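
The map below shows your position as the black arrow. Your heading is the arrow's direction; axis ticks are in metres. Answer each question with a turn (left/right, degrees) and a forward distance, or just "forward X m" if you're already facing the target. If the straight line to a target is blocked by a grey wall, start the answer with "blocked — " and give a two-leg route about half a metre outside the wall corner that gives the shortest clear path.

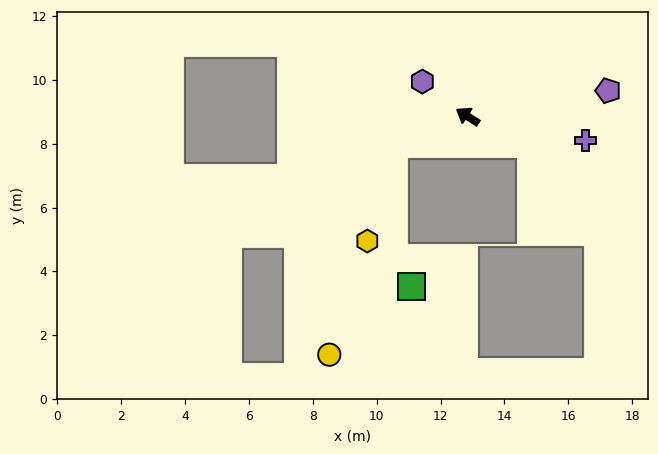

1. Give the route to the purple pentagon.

turn right 137°, forward 4.5 m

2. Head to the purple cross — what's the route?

turn right 159°, forward 3.8 m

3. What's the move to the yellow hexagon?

blocked — turn left 53°, forward 2.5 m, then turn left 54°, forward 3.1 m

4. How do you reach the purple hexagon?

turn right 5°, forward 1.8 m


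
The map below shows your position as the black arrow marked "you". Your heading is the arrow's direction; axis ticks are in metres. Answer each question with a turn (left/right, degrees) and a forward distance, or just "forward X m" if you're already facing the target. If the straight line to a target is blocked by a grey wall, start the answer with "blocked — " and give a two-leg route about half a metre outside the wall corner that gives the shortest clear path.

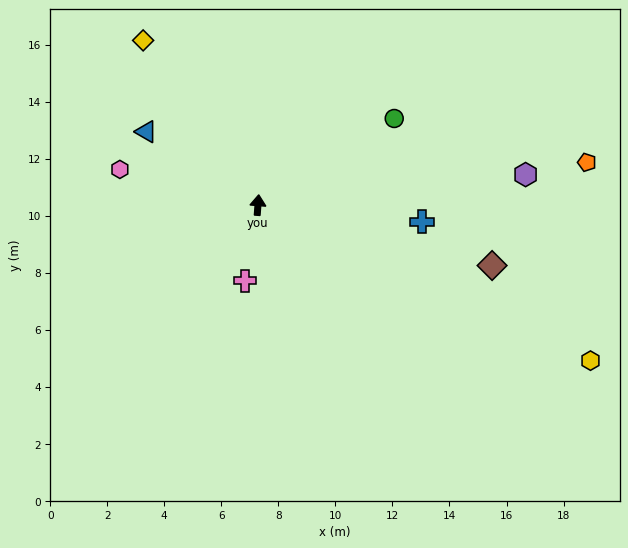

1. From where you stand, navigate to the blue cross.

turn right 91°, forward 5.8 m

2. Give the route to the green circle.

turn right 53°, forward 5.7 m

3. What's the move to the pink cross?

turn left 175°, forward 2.7 m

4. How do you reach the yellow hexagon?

turn right 111°, forward 12.9 m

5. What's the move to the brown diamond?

turn right 100°, forward 8.5 m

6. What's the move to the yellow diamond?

turn left 39°, forward 7.0 m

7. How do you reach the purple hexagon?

turn right 79°, forward 9.4 m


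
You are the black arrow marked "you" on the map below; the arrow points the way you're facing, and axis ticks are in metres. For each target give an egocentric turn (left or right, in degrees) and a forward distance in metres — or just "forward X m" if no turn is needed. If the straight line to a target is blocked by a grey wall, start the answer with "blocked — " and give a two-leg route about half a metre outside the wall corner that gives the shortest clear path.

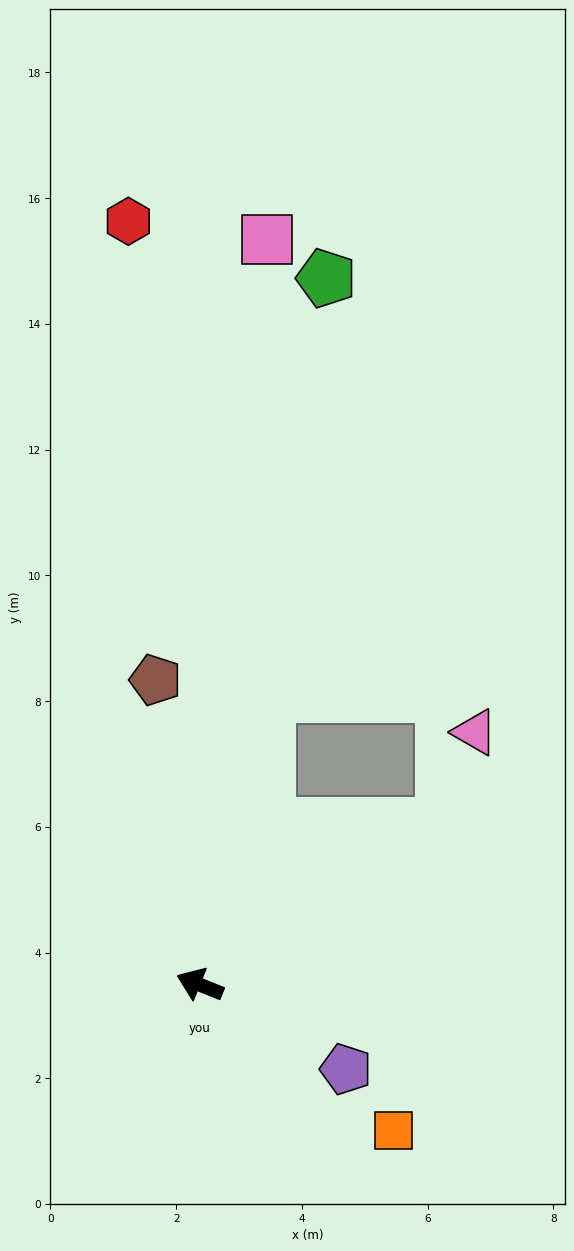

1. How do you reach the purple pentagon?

turn left 172°, forward 2.7 m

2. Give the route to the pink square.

turn right 73°, forward 11.9 m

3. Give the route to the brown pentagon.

turn right 60°, forward 4.9 m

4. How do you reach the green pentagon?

turn right 78°, forward 11.4 m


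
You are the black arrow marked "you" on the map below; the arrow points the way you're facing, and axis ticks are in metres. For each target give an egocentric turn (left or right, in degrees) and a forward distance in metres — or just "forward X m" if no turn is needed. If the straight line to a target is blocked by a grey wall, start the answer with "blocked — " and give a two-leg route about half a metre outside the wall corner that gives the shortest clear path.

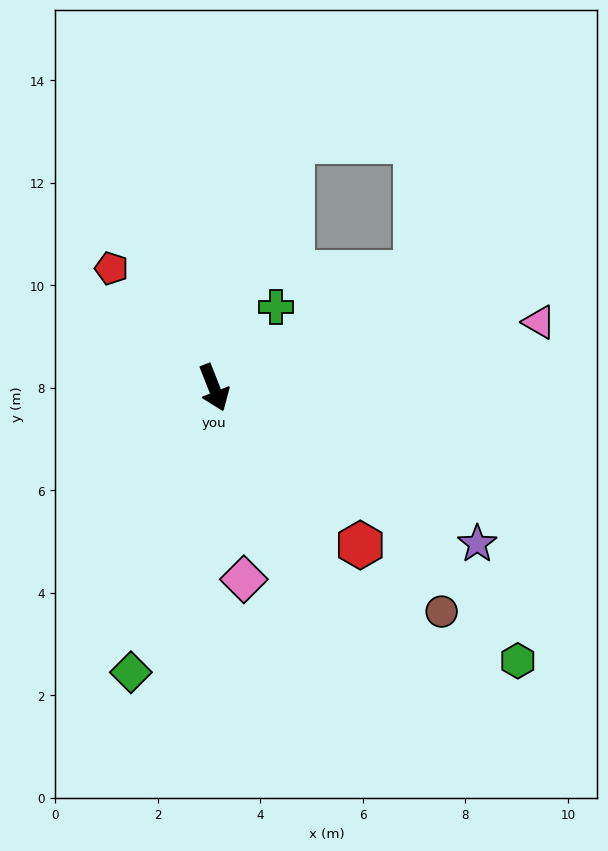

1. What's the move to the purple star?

turn left 38°, forward 6.0 m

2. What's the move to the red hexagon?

turn left 21°, forward 4.2 m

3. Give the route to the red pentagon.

turn right 161°, forward 3.1 m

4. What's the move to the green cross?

turn left 121°, forward 2.0 m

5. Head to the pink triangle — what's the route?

turn left 80°, forward 6.5 m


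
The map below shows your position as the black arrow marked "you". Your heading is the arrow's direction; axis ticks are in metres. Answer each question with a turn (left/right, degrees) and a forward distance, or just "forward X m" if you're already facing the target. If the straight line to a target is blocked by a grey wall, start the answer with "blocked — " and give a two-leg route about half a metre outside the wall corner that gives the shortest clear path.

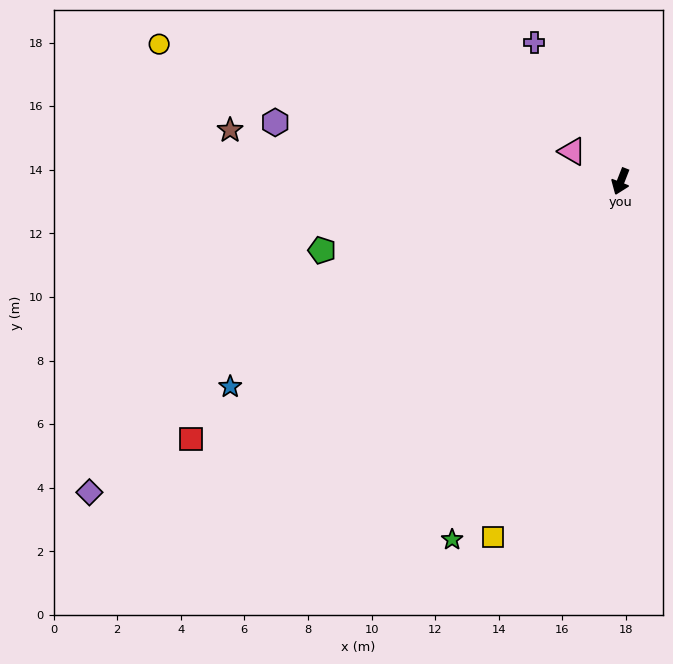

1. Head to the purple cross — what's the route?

turn right 127°, forward 5.2 m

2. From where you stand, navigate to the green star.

turn right 4°, forward 12.4 m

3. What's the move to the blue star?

turn right 41°, forward 13.9 m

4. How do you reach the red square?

turn right 38°, forward 15.8 m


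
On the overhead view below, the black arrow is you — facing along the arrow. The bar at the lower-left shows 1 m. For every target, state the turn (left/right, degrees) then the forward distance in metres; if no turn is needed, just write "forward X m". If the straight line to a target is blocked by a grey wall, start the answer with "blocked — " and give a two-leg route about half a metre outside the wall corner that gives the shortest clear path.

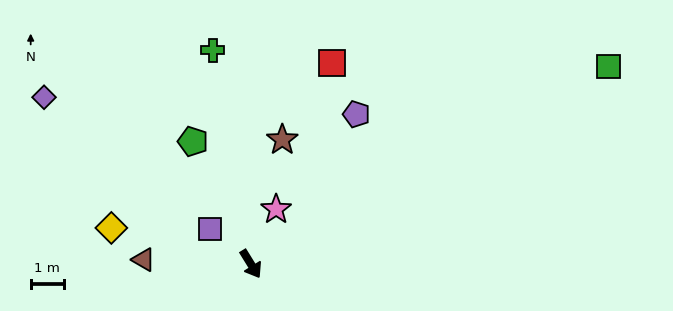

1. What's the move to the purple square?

turn right 162°, forward 1.6 m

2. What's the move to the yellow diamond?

turn right 136°, forward 4.3 m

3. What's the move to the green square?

turn left 87°, forward 12.3 m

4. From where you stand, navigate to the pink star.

turn left 124°, forward 1.8 m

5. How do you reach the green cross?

turn left 158°, forward 6.5 m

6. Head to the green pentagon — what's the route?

turn left 174°, forward 4.1 m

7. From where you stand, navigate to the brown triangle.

turn right 124°, forward 3.2 m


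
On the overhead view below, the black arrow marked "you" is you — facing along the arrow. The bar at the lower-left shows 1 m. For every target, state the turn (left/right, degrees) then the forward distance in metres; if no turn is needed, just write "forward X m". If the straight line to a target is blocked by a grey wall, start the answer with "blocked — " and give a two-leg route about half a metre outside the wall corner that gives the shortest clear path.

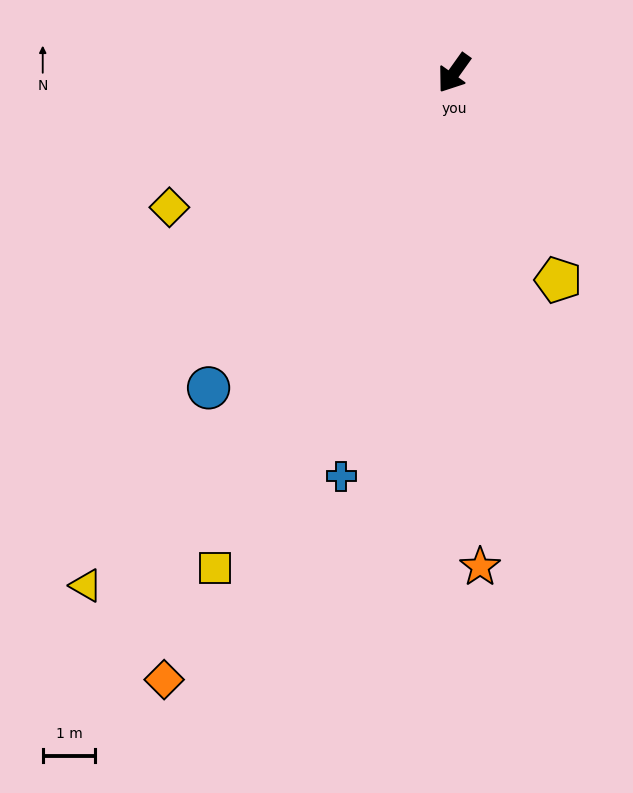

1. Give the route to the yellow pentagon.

turn left 62°, forward 4.4 m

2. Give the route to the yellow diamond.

turn right 29°, forward 6.0 m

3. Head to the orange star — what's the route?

turn left 39°, forward 9.4 m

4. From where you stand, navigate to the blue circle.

turn right 2°, forward 7.6 m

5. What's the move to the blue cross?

turn left 20°, forward 7.9 m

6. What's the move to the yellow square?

turn left 10°, forward 10.4 m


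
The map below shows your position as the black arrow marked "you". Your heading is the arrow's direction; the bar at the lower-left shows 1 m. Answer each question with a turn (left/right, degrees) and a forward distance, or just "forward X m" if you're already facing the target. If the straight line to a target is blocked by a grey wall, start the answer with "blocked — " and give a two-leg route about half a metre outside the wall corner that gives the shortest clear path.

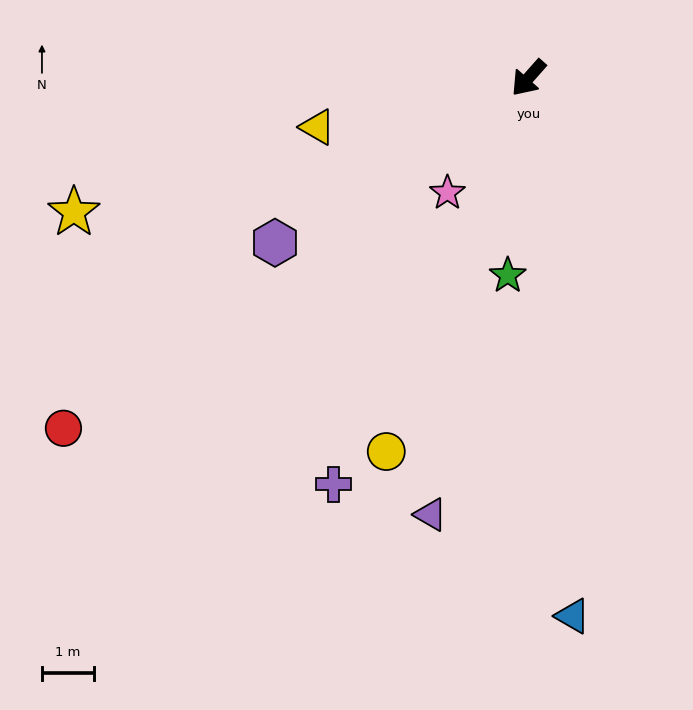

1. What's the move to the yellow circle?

turn left 21°, forward 7.6 m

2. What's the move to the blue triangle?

turn left 46°, forward 10.3 m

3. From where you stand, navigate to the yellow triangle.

turn right 35°, forward 4.1 m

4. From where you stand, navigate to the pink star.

turn left 6°, forward 2.7 m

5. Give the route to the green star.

turn left 35°, forward 3.8 m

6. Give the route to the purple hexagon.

turn right 16°, forward 5.8 m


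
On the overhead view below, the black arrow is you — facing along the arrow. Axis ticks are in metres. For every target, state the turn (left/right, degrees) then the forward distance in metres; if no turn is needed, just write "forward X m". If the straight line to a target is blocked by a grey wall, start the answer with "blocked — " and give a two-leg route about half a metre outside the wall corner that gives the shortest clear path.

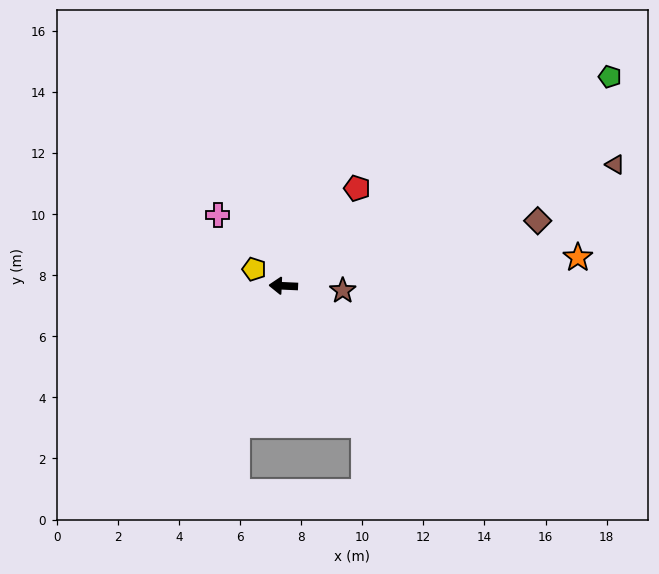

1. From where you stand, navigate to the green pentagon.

turn right 145°, forward 12.7 m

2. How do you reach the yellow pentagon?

turn right 27°, forward 1.1 m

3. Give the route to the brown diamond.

turn right 163°, forward 8.6 m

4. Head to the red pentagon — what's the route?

turn right 125°, forward 4.0 m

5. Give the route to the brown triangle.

turn right 157°, forward 11.6 m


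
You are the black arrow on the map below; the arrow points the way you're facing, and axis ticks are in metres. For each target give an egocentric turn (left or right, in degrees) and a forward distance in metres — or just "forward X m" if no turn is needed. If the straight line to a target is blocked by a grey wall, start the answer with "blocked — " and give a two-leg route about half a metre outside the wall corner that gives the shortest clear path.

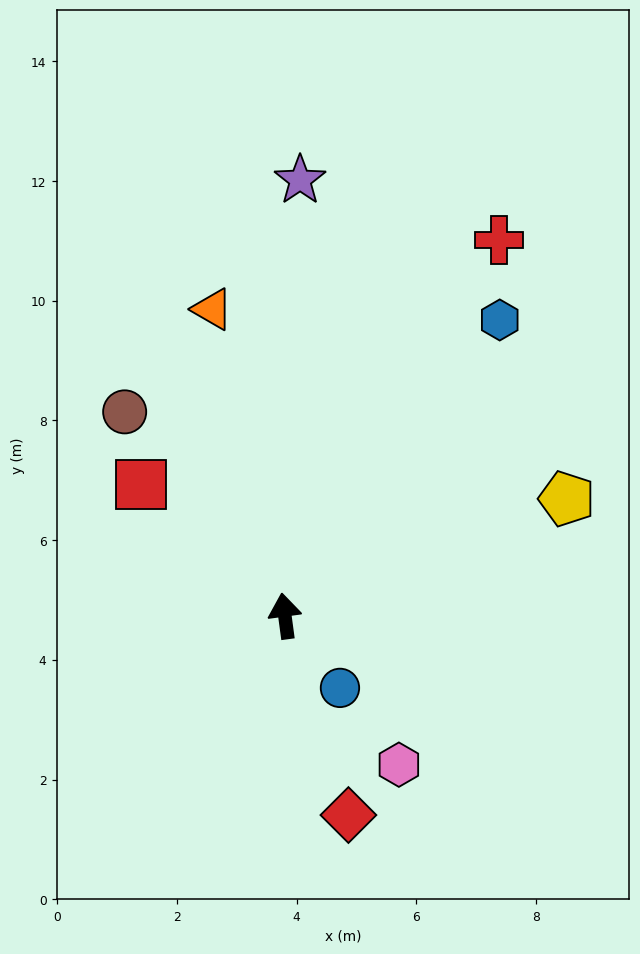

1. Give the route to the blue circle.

turn right 150°, forward 1.5 m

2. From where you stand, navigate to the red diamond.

turn right 170°, forward 3.5 m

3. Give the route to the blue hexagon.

turn right 44°, forward 6.1 m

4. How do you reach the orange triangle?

turn left 6°, forward 5.3 m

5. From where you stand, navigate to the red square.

turn left 40°, forward 3.3 m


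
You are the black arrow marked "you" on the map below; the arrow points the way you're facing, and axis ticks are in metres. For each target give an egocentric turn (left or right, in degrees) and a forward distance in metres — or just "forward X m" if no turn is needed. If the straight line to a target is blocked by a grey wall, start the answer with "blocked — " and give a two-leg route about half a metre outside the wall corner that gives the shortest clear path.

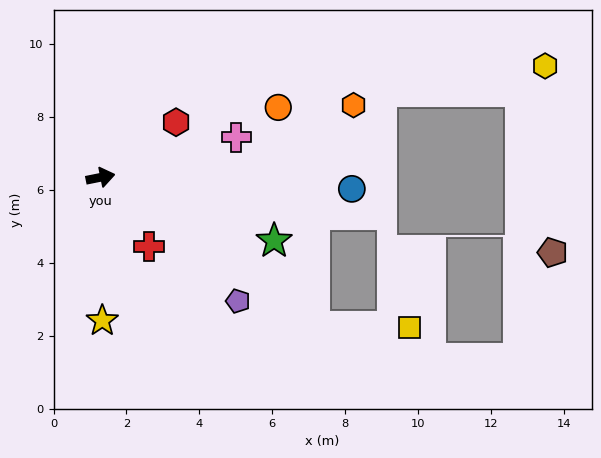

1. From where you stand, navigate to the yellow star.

turn right 101°, forward 3.9 m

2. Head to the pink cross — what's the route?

turn left 5°, forward 3.9 m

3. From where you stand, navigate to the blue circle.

turn right 14°, forward 6.9 m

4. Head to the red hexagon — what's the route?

turn left 25°, forward 2.6 m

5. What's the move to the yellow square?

blocked — turn right 46°, forward 7.2 m, then turn left 34°, forward 2.6 m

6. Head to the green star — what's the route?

turn right 31°, forward 5.1 m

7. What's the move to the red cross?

turn right 66°, forward 2.3 m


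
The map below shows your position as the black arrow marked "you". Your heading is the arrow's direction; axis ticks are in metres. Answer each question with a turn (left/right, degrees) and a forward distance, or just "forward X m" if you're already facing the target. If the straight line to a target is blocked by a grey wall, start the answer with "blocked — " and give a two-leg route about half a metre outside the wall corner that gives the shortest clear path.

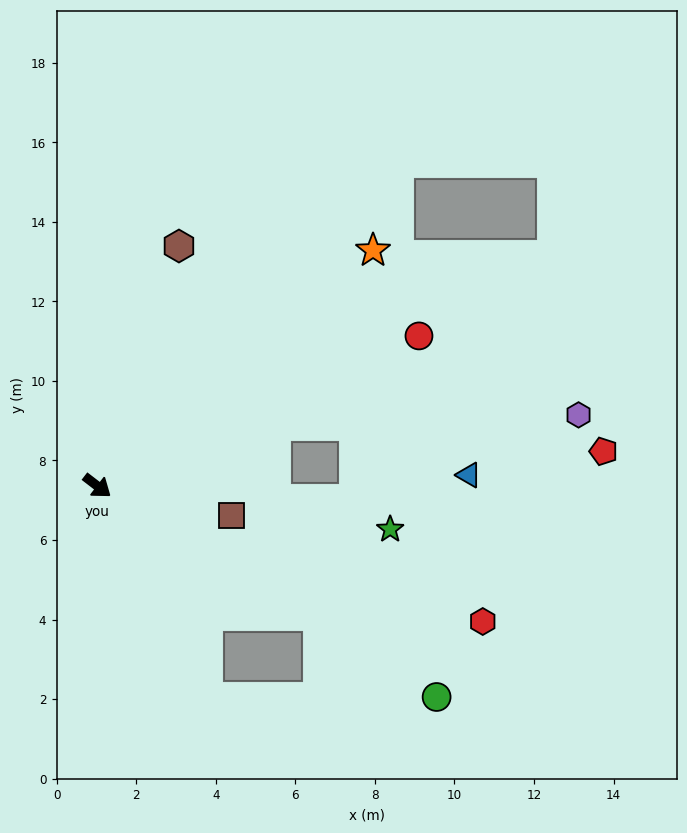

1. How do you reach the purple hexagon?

blocked — turn left 57°, forward 4.7 m, then turn right 18°, forward 7.7 m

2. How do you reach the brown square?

turn left 25°, forward 3.5 m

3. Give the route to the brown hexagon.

turn left 109°, forward 6.4 m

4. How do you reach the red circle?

turn left 63°, forward 8.9 m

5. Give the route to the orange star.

turn left 78°, forward 9.1 m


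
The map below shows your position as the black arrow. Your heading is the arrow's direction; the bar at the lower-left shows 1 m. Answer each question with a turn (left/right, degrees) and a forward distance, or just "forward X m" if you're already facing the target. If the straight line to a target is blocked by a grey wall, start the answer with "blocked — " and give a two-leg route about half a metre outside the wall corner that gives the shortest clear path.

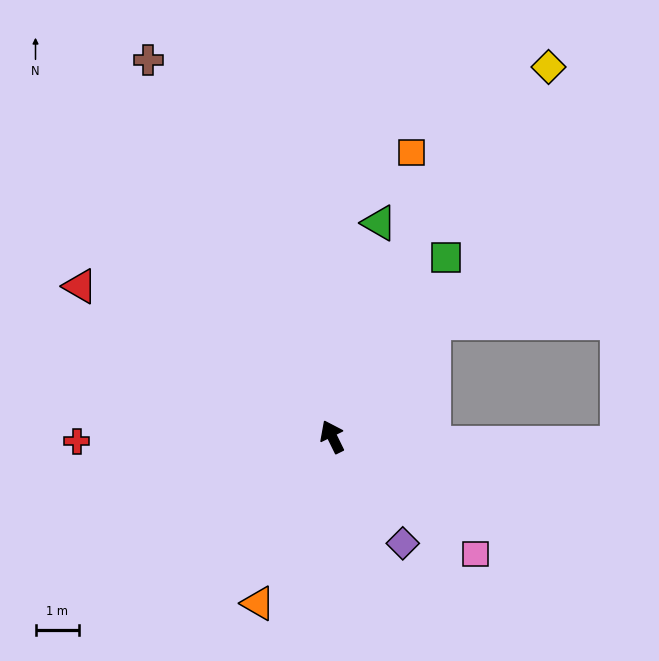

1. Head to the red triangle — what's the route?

turn left 33°, forward 6.7 m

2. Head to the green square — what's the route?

turn right 59°, forward 4.8 m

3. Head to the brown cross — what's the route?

forward 9.6 m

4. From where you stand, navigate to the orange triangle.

turn left 130°, forward 4.2 m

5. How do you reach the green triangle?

turn right 39°, forward 5.0 m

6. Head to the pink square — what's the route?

turn right 155°, forward 4.2 m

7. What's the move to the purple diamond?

turn right 173°, forward 2.9 m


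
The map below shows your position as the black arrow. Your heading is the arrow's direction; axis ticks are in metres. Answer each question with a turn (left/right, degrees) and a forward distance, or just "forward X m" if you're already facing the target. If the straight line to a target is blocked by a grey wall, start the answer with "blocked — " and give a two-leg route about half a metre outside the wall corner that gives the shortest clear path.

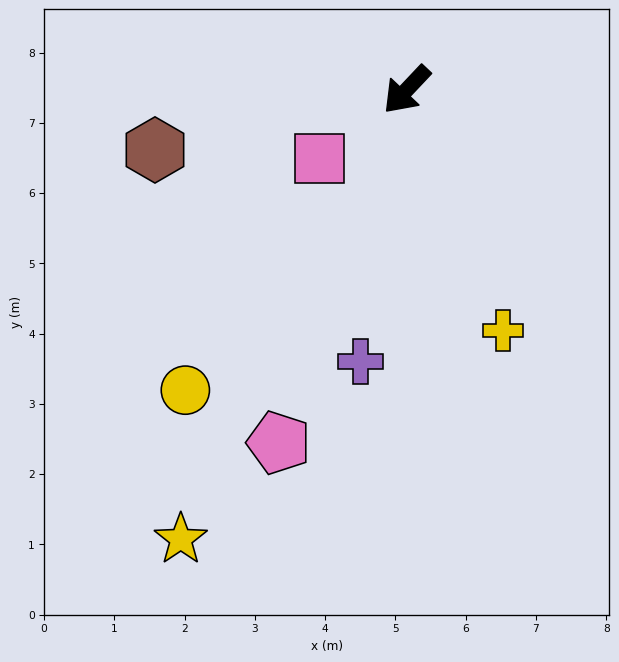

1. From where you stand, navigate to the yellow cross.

turn left 65°, forward 3.7 m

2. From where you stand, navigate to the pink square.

turn right 8°, forward 1.6 m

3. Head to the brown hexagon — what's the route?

turn right 33°, forward 3.7 m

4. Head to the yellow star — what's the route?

turn left 17°, forward 7.2 m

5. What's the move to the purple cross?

turn left 34°, forward 3.9 m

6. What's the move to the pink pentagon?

turn left 23°, forward 5.3 m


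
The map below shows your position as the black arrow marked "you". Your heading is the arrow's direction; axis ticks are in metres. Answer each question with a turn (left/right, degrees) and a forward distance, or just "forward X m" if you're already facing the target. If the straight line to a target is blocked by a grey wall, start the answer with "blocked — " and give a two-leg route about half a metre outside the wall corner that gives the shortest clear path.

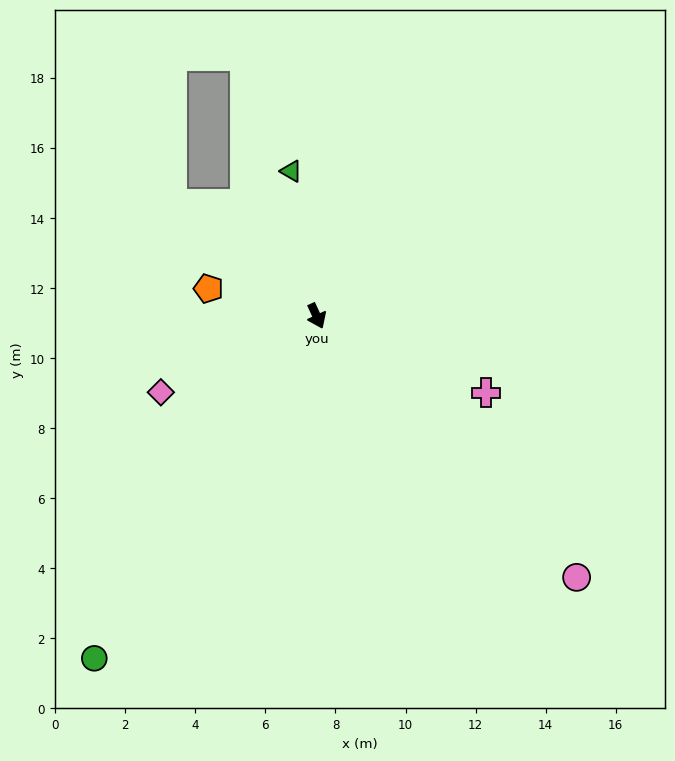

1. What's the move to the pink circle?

turn left 20°, forward 10.5 m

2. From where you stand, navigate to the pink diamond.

turn right 89°, forward 5.0 m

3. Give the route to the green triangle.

turn left 165°, forward 4.2 m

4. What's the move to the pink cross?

turn left 41°, forward 5.3 m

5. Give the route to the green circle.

turn right 58°, forward 11.7 m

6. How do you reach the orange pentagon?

turn right 129°, forward 3.2 m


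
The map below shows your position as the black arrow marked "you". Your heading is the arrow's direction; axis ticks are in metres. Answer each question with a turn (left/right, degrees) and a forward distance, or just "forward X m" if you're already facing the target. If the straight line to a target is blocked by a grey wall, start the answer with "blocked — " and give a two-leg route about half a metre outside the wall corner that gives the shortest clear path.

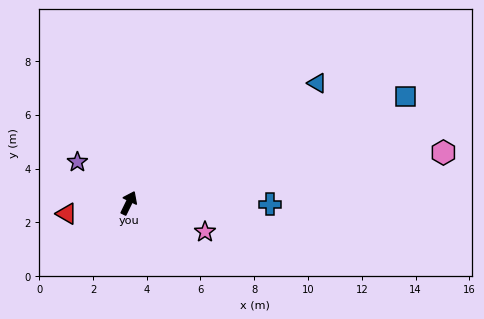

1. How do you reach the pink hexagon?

turn right 55°, forward 11.9 m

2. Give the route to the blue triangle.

turn right 32°, forward 8.3 m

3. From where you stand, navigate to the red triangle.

turn left 126°, forward 2.3 m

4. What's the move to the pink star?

turn right 85°, forward 3.0 m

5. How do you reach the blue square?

turn right 43°, forward 11.0 m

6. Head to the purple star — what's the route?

turn left 77°, forward 2.4 m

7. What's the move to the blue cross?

turn right 65°, forward 5.3 m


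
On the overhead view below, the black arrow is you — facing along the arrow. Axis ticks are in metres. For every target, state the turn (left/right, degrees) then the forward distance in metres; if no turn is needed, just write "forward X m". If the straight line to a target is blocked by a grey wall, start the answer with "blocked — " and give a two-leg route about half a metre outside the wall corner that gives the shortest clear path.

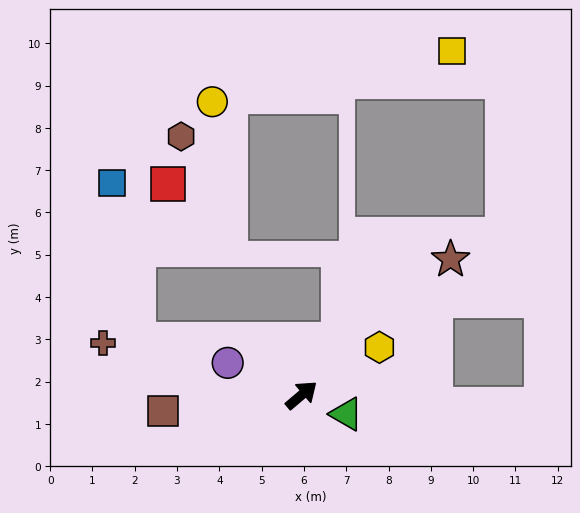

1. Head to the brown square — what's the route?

turn left 146°, forward 3.3 m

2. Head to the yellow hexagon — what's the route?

turn right 9°, forward 2.2 m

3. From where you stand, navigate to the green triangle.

turn right 63°, forward 1.2 m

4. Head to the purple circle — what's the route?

turn left 116°, forward 1.9 m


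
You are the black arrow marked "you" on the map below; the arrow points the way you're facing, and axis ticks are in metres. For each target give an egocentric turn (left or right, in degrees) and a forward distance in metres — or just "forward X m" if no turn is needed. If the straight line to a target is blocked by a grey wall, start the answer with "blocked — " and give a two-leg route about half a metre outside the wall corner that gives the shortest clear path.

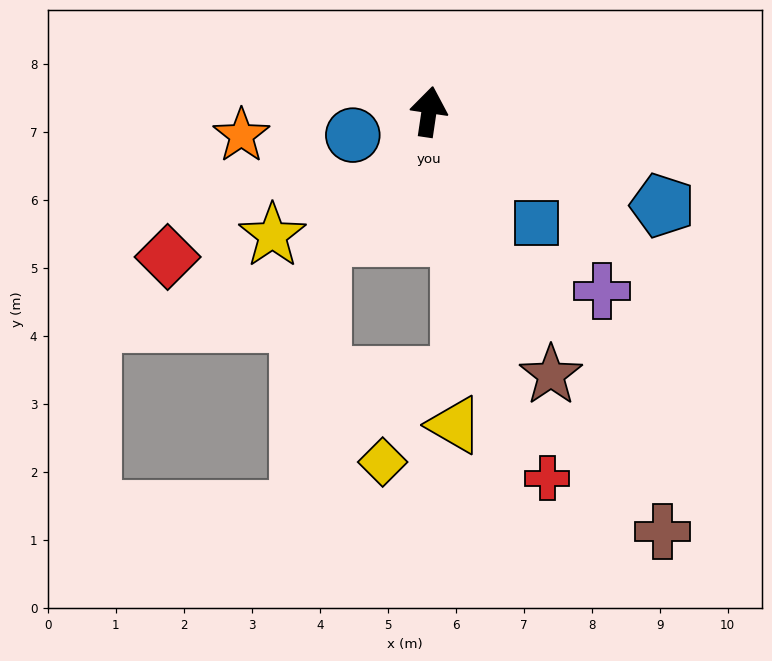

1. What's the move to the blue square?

turn right 128°, forward 2.3 m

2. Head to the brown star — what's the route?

turn right 147°, forward 4.3 m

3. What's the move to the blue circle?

turn left 116°, forward 1.2 m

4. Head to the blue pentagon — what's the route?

turn right 103°, forward 3.7 m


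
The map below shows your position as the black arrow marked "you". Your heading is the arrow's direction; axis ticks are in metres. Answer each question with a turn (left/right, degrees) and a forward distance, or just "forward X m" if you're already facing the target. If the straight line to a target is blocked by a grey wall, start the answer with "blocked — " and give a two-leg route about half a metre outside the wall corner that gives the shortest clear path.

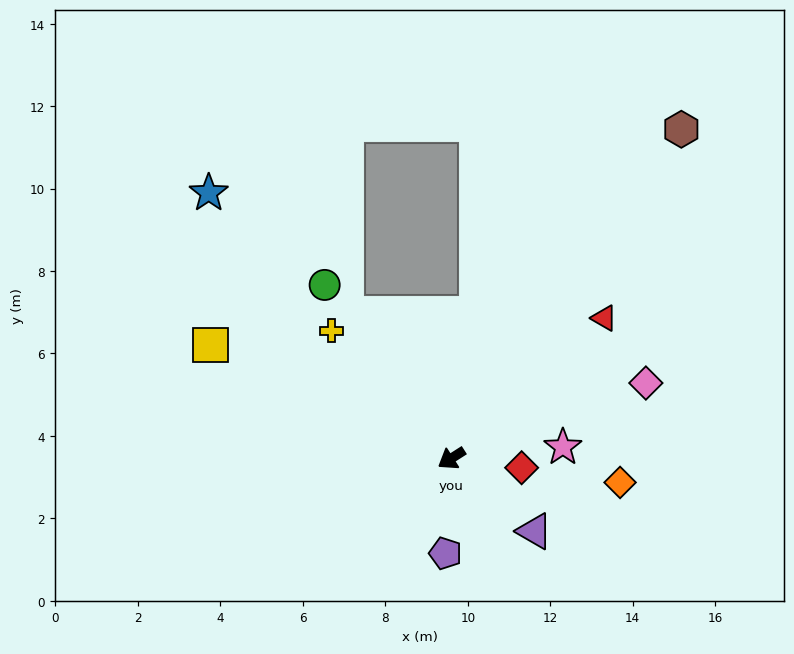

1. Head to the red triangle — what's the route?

turn right 170°, forward 5.0 m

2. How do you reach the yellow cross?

turn right 79°, forward 4.2 m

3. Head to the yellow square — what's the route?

turn right 58°, forward 6.5 m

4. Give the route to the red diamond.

turn left 140°, forward 1.7 m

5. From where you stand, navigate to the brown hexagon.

turn right 158°, forward 9.7 m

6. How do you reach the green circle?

turn right 86°, forward 5.2 m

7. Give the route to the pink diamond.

turn left 169°, forward 5.1 m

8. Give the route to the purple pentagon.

turn left 54°, forward 2.3 m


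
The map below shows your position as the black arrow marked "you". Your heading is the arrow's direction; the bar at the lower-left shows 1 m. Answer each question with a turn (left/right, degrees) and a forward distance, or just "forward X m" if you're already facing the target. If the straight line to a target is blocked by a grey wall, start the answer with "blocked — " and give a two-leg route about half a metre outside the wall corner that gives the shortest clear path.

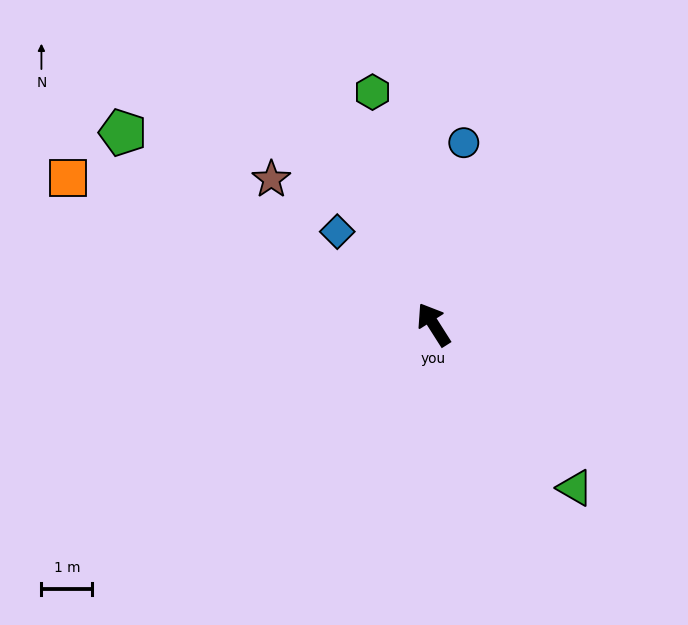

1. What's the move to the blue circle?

turn right 42°, forward 3.6 m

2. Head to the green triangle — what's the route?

turn right 172°, forward 4.3 m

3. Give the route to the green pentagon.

turn left 26°, forward 7.2 m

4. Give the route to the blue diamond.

turn left 14°, forward 2.6 m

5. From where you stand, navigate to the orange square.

turn left 36°, forward 7.8 m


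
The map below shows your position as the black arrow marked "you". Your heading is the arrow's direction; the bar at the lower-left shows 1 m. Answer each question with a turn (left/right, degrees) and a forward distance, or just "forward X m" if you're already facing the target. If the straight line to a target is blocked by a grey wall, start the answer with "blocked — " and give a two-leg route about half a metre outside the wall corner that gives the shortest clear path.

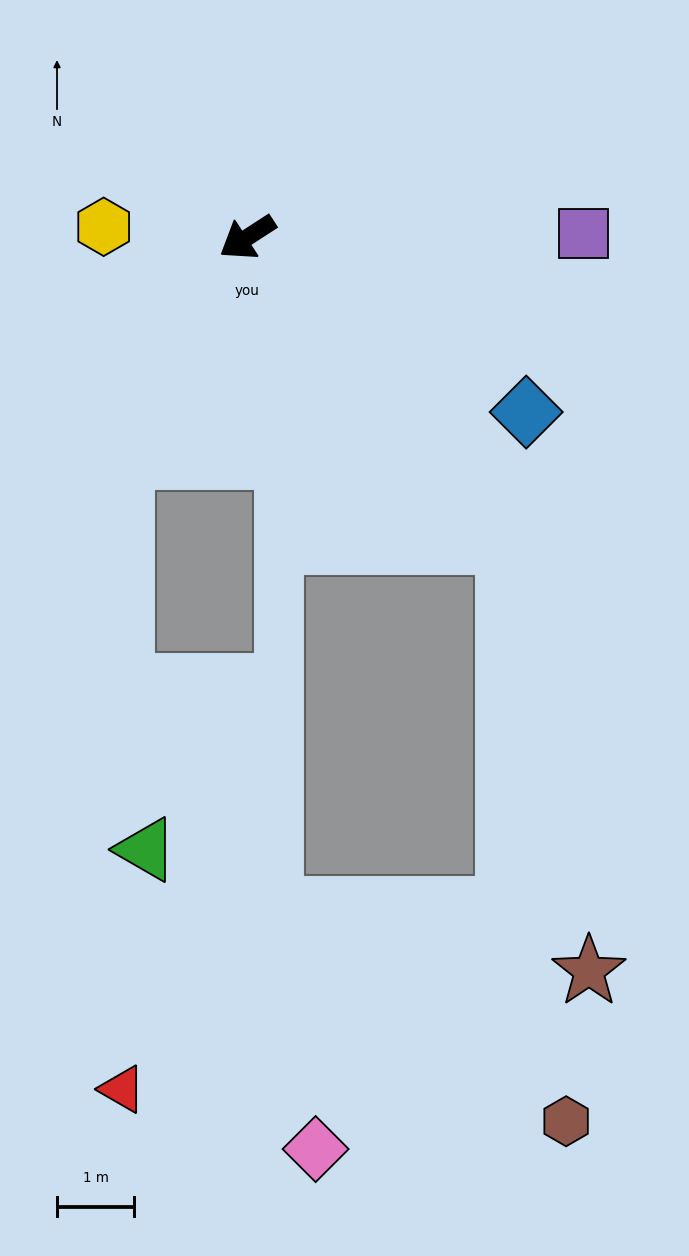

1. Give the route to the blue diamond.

turn left 115°, forward 4.3 m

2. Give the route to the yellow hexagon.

turn right 37°, forward 1.9 m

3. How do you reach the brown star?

blocked — turn left 98°, forward 5.2 m, then turn right 30°, forward 5.7 m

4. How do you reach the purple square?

turn left 148°, forward 4.4 m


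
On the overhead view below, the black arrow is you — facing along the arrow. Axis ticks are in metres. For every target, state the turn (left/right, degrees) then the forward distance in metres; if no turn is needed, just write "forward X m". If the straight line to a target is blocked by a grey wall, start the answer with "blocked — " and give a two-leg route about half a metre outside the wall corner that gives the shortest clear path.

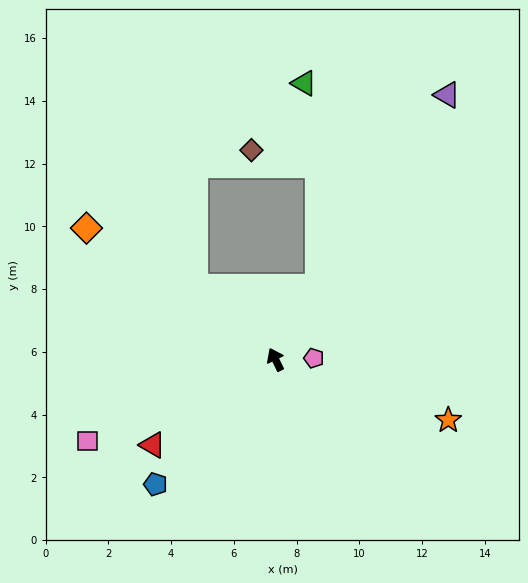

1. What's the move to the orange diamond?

turn left 29°, forward 7.3 m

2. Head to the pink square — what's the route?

turn left 87°, forward 6.5 m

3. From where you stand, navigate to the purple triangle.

turn right 59°, forward 10.1 m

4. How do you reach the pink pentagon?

turn right 114°, forward 1.2 m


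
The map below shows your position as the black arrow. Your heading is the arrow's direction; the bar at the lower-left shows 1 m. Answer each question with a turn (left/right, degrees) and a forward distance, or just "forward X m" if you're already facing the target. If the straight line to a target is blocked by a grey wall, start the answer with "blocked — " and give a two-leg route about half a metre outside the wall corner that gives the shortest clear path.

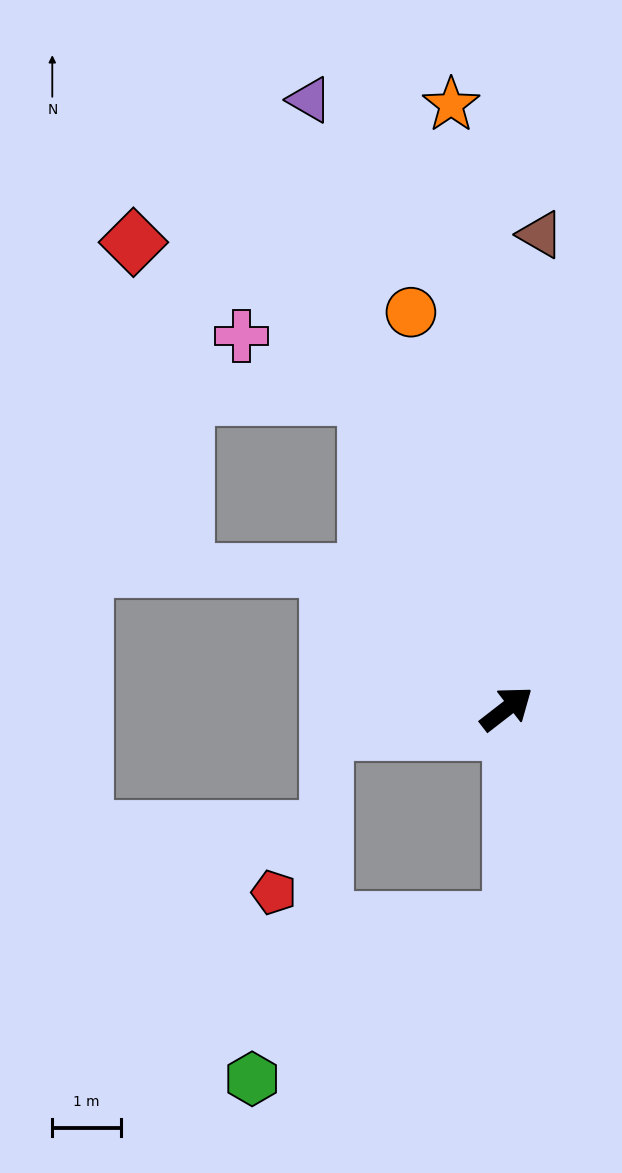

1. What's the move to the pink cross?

blocked — turn left 76°, forward 5.0 m, then turn left 40°, forward 2.0 m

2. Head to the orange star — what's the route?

turn left 57°, forward 8.8 m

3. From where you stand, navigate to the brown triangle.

turn left 48°, forward 6.9 m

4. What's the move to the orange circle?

turn left 66°, forward 5.9 m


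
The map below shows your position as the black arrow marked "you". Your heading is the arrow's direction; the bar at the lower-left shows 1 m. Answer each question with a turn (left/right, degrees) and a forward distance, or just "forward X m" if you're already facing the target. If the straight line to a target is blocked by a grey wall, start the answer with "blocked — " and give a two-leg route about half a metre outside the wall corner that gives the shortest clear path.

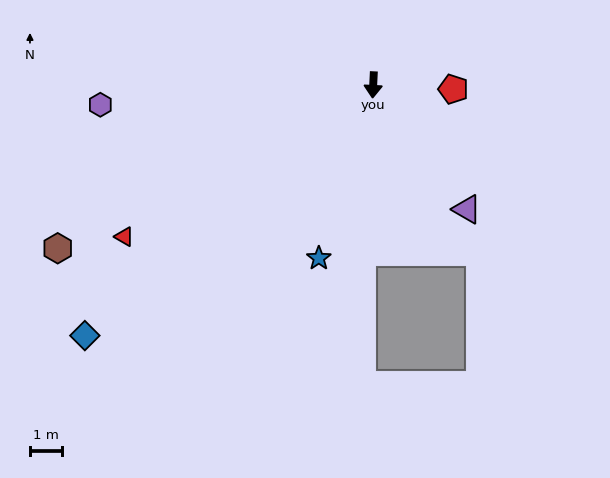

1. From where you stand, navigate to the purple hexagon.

turn right 83°, forward 8.5 m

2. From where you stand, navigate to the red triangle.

turn right 56°, forward 9.1 m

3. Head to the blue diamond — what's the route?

turn right 46°, forward 11.9 m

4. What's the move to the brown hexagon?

turn right 60°, forward 11.1 m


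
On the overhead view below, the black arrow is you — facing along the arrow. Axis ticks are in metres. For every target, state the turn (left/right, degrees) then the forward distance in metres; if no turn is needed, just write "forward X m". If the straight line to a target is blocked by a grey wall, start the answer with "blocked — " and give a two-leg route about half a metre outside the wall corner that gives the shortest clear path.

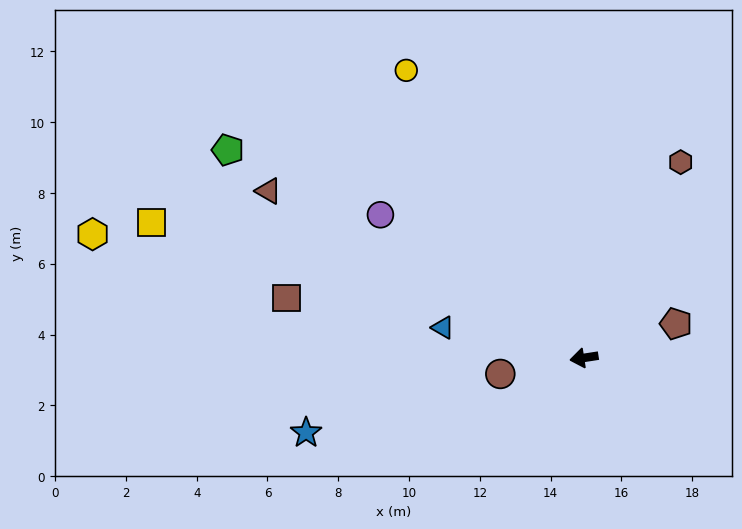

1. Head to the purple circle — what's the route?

turn right 44°, forward 7.0 m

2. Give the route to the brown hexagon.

turn right 125°, forward 6.2 m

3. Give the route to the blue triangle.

turn right 21°, forward 4.1 m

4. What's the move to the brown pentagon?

turn right 168°, forward 2.8 m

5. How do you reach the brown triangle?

turn right 37°, forward 10.1 m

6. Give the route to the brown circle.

turn left 2°, forward 2.4 m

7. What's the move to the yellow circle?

turn right 67°, forward 9.6 m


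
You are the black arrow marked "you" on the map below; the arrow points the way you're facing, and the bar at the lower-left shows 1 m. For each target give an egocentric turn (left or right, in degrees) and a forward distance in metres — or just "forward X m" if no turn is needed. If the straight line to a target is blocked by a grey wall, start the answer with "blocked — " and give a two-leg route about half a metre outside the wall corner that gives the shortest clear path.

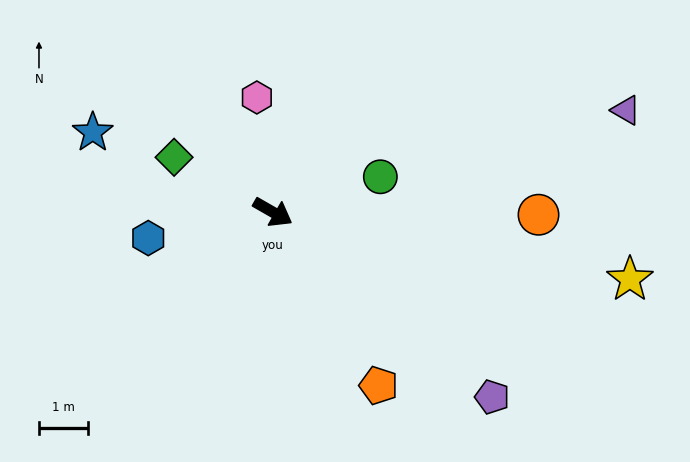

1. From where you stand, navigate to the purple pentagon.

turn right 10°, forward 5.8 m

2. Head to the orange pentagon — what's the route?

turn right 29°, forward 4.1 m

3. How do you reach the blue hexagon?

turn right 138°, forward 2.6 m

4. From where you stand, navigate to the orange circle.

turn left 29°, forward 5.4 m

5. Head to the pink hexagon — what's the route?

turn left 128°, forward 2.4 m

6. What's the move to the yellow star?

turn left 19°, forward 7.4 m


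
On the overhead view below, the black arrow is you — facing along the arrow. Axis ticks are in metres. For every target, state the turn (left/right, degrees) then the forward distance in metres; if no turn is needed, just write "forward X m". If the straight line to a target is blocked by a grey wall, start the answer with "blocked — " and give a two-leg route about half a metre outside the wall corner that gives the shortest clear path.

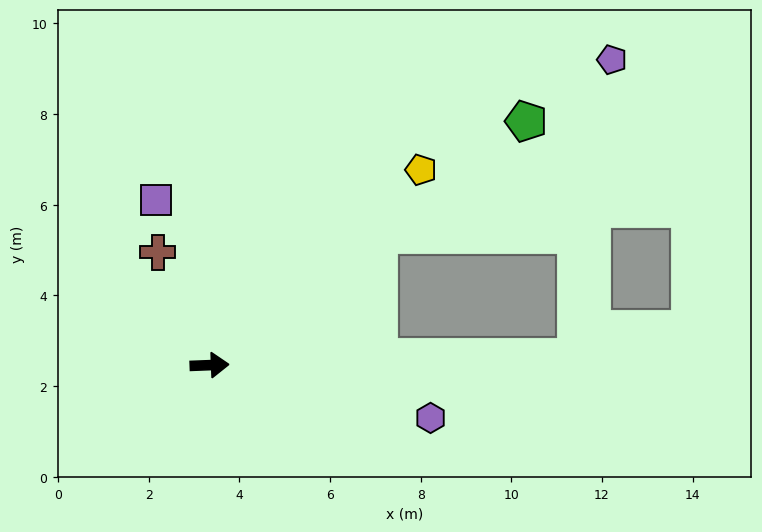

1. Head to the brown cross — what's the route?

turn left 112°, forward 2.7 m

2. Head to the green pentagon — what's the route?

turn left 35°, forward 8.8 m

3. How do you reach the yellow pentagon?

turn left 41°, forward 6.4 m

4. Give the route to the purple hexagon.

turn right 16°, forward 5.0 m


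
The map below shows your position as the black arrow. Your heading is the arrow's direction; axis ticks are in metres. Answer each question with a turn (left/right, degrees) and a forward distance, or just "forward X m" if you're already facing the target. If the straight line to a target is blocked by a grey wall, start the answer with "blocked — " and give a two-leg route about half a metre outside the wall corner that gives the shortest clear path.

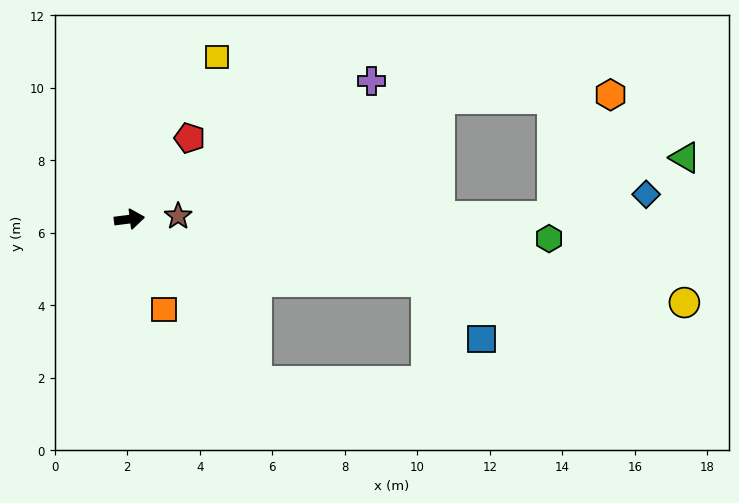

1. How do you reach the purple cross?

turn left 23°, forward 7.7 m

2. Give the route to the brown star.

turn right 4°, forward 1.3 m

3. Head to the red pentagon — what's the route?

turn left 46°, forward 2.8 m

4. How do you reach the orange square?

turn right 76°, forward 2.7 m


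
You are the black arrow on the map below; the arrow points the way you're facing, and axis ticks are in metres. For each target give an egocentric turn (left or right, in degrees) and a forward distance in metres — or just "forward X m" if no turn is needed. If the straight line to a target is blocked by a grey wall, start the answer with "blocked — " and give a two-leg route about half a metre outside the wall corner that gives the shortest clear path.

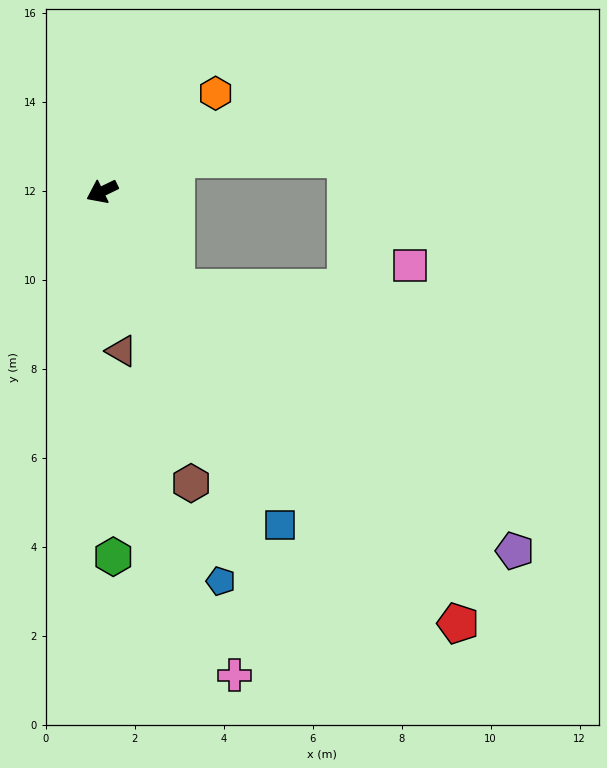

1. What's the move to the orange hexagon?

turn right 165°, forward 3.4 m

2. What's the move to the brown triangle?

turn left 71°, forward 3.6 m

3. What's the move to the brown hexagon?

turn left 81°, forward 6.9 m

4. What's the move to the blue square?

turn left 92°, forward 8.5 m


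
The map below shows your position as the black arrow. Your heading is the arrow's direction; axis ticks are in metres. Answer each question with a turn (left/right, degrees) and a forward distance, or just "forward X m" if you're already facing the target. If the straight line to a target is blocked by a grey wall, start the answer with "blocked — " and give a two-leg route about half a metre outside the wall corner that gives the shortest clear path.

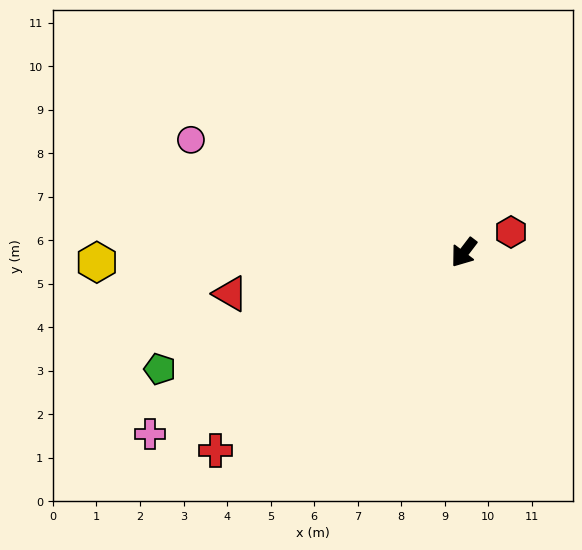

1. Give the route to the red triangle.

turn right 43°, forward 5.4 m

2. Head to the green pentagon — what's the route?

turn right 32°, forward 7.5 m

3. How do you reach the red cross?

turn right 14°, forward 7.3 m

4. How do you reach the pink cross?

turn right 23°, forward 8.3 m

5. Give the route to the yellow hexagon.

turn right 51°, forward 8.4 m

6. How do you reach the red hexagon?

turn left 151°, forward 1.2 m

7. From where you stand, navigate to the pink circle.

turn right 75°, forward 6.8 m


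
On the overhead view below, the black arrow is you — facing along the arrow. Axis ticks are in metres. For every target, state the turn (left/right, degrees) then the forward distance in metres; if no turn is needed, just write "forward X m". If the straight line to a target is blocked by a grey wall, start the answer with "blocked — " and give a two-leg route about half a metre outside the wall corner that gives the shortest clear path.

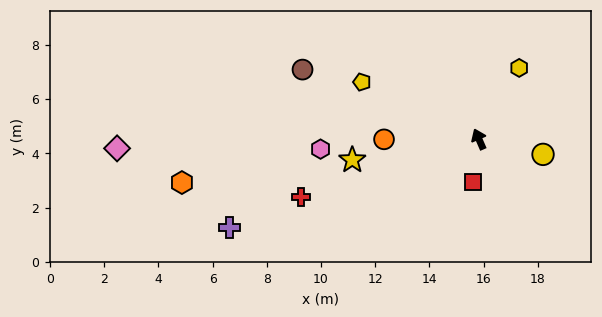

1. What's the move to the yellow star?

turn left 76°, forward 4.7 m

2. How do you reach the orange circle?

turn left 67°, forward 3.5 m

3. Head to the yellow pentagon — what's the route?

turn left 41°, forward 4.8 m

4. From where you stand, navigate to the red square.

turn left 149°, forward 1.6 m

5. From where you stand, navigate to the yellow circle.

turn right 127°, forward 2.4 m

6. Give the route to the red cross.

turn left 85°, forward 6.9 m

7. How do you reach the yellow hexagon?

turn right 53°, forward 3.0 m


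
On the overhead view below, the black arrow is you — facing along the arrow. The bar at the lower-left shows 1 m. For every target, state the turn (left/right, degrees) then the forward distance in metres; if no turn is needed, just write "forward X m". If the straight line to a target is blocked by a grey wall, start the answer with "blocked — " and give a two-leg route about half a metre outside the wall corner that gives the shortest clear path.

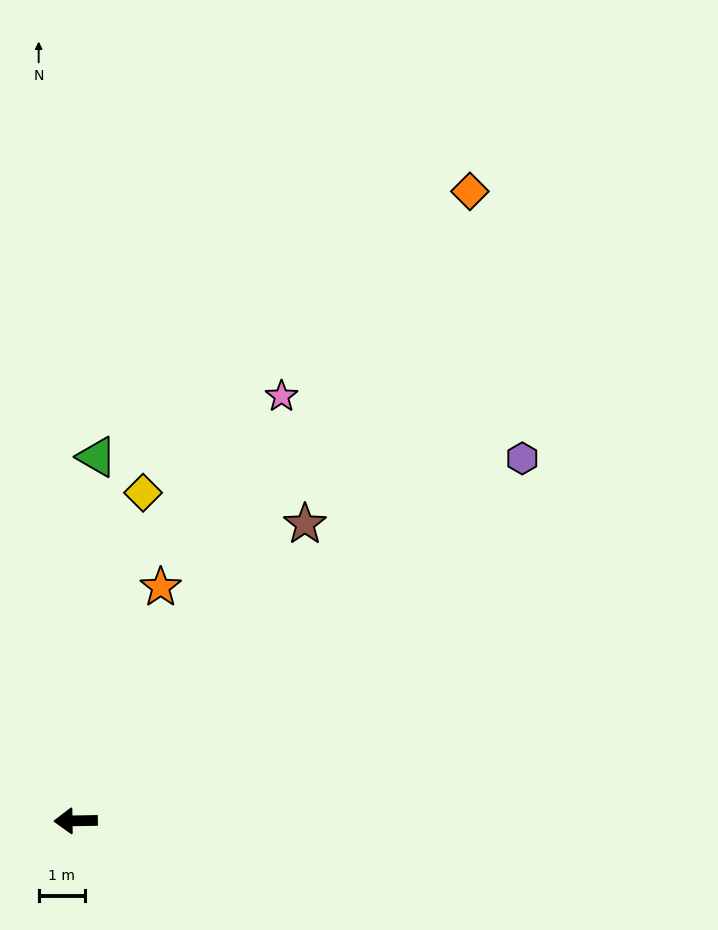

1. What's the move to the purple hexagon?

turn right 142°, forward 12.5 m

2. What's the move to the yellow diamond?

turn right 103°, forward 7.3 m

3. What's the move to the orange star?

turn right 111°, forward 5.4 m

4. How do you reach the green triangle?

turn right 94°, forward 8.0 m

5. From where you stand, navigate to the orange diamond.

turn right 123°, forward 16.2 m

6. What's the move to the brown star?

turn right 129°, forward 8.2 m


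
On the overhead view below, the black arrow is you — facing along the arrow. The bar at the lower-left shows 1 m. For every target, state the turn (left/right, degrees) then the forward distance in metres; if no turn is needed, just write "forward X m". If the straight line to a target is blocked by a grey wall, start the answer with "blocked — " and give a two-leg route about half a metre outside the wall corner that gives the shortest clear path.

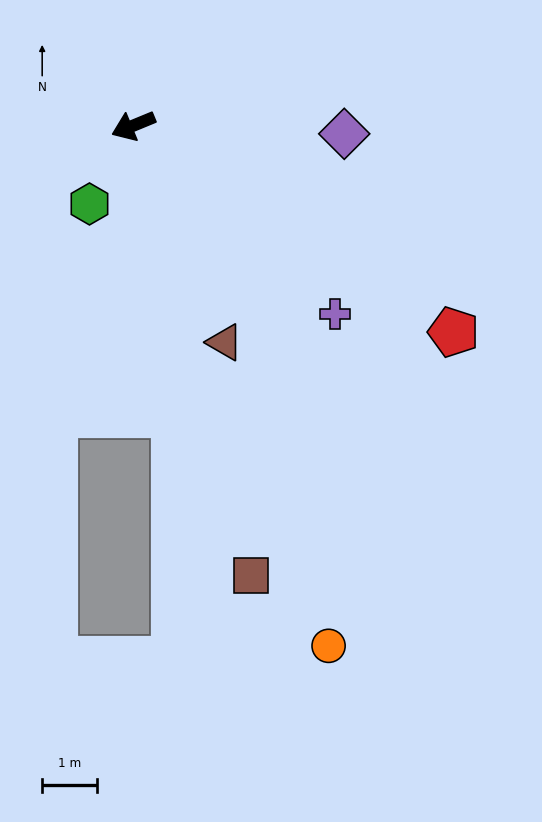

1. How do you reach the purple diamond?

turn left 155°, forward 3.9 m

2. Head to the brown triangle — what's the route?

turn left 90°, forward 4.3 m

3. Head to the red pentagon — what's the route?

turn left 125°, forward 7.0 m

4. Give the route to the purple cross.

turn left 115°, forward 5.1 m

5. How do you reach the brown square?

turn left 82°, forward 8.6 m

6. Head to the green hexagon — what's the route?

turn left 38°, forward 1.7 m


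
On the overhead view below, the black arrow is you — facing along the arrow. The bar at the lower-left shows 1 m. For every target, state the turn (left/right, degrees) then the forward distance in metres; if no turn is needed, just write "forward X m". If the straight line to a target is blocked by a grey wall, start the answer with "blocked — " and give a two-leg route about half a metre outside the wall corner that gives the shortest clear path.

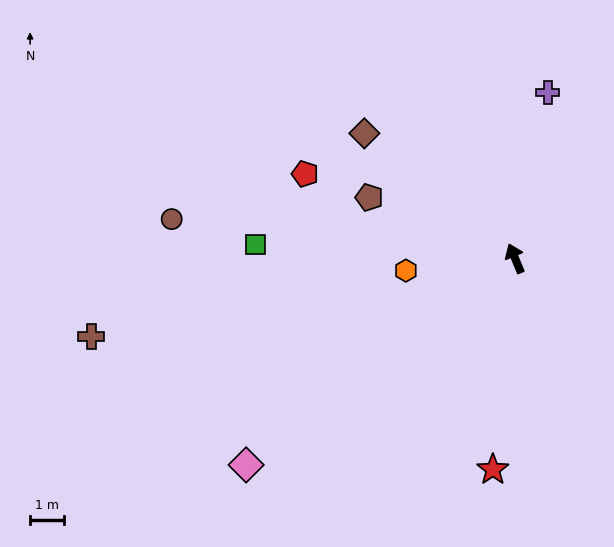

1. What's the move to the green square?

turn left 64°, forward 7.8 m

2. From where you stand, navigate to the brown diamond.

turn left 28°, forward 5.8 m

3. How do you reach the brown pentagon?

turn left 45°, forward 4.7 m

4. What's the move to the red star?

turn left 151°, forward 6.3 m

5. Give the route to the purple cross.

turn right 34°, forward 5.0 m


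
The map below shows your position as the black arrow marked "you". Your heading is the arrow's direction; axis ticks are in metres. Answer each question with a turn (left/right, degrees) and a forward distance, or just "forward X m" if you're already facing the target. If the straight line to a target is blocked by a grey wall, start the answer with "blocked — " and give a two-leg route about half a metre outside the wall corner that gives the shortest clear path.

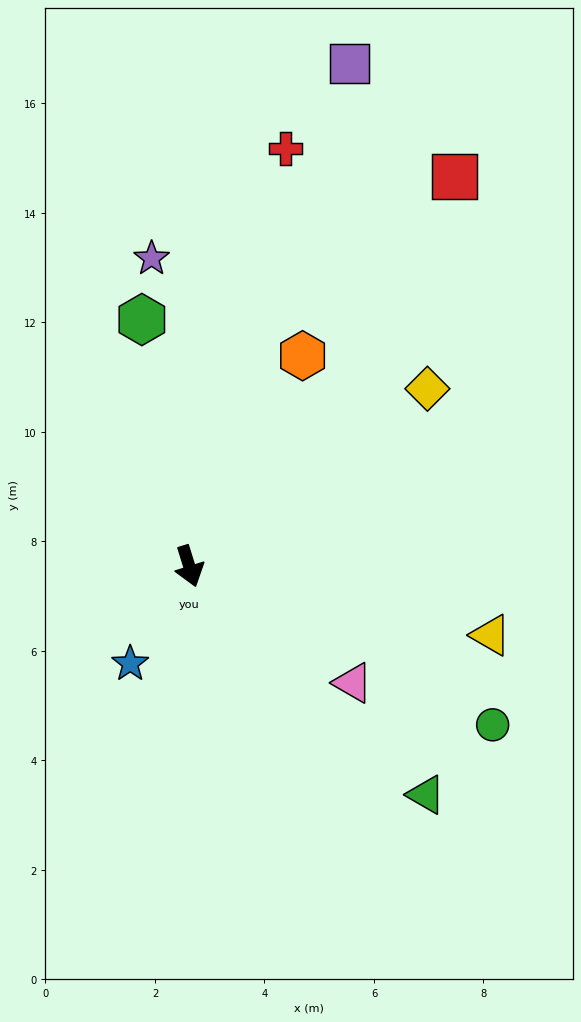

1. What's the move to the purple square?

turn left 145°, forward 9.6 m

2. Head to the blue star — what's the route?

turn right 48°, forward 2.1 m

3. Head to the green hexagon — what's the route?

turn left 174°, forward 4.6 m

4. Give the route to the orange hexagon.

turn left 134°, forward 4.4 m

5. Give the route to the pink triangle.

turn left 37°, forward 3.7 m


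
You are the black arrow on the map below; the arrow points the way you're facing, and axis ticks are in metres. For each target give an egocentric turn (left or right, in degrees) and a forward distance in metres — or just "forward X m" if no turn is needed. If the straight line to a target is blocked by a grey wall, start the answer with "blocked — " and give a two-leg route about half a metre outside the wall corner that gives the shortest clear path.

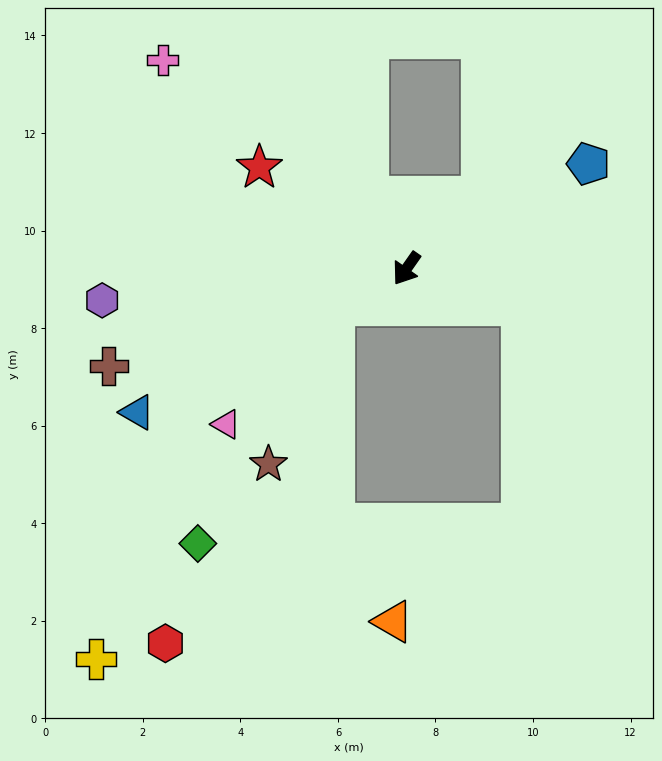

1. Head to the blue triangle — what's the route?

turn right 27°, forward 6.3 m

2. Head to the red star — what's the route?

turn right 90°, forward 3.7 m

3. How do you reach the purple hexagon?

turn right 49°, forward 6.3 m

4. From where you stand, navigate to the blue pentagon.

turn left 155°, forward 4.3 m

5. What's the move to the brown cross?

turn right 37°, forward 6.4 m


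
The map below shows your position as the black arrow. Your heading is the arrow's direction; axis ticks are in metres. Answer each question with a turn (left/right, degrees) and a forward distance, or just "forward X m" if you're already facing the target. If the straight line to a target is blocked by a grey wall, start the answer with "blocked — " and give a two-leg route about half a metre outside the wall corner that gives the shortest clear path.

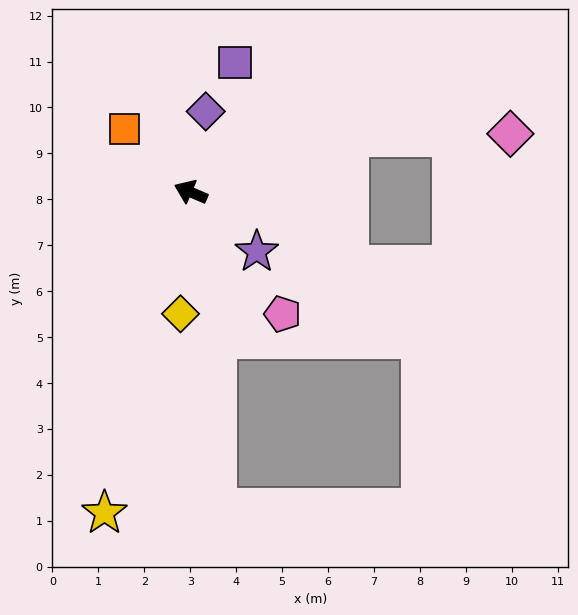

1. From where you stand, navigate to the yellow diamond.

turn left 108°, forward 2.7 m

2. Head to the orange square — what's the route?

turn right 20°, forward 2.0 m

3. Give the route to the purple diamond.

turn right 77°, forward 1.8 m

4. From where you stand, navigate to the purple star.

turn left 161°, forward 1.9 m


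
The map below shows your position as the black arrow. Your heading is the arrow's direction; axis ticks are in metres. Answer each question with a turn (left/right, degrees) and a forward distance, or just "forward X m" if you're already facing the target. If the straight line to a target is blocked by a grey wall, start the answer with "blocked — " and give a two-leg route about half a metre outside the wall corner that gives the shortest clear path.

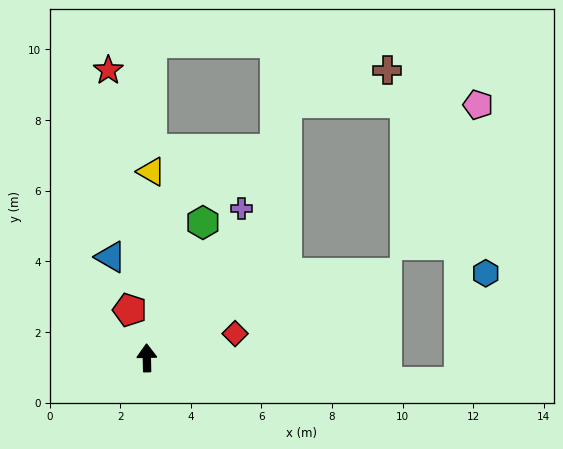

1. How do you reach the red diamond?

turn right 76°, forward 2.6 m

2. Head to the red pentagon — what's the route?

turn left 18°, forward 1.4 m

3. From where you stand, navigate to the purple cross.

turn right 34°, forward 5.0 m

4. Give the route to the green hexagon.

turn right 24°, forward 4.1 m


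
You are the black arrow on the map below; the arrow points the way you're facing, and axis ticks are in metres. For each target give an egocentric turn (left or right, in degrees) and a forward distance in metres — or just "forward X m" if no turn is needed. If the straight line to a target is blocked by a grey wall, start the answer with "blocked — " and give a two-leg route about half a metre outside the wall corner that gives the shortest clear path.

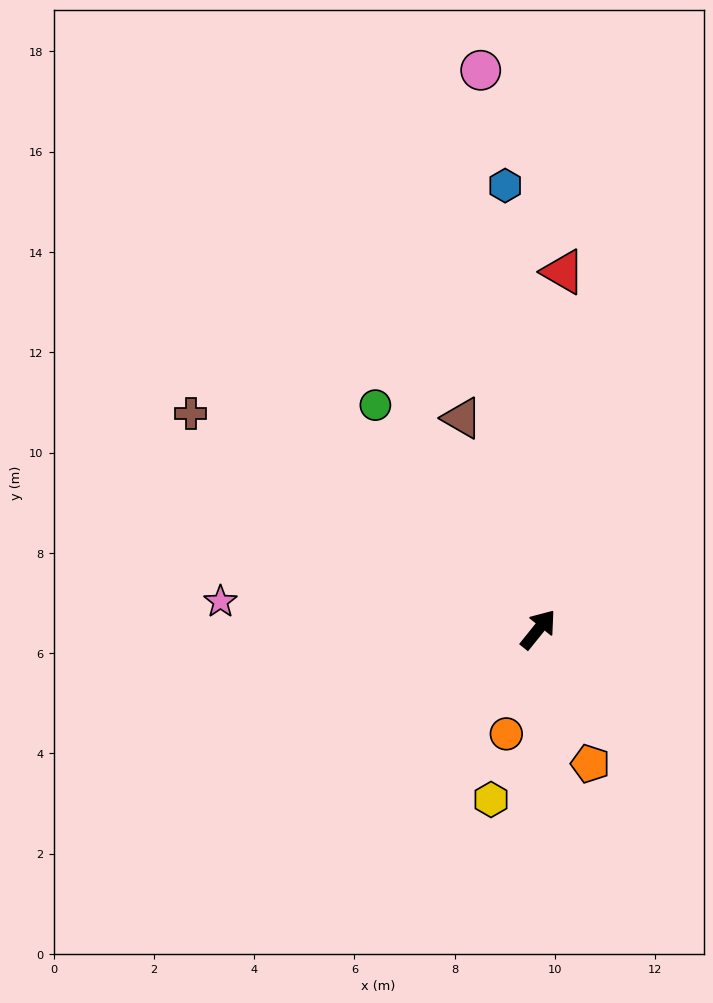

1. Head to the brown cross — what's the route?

turn left 97°, forward 8.2 m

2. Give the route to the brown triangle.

turn left 59°, forward 4.5 m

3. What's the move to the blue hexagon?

turn left 43°, forward 8.9 m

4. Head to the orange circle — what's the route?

turn right 158°, forward 2.2 m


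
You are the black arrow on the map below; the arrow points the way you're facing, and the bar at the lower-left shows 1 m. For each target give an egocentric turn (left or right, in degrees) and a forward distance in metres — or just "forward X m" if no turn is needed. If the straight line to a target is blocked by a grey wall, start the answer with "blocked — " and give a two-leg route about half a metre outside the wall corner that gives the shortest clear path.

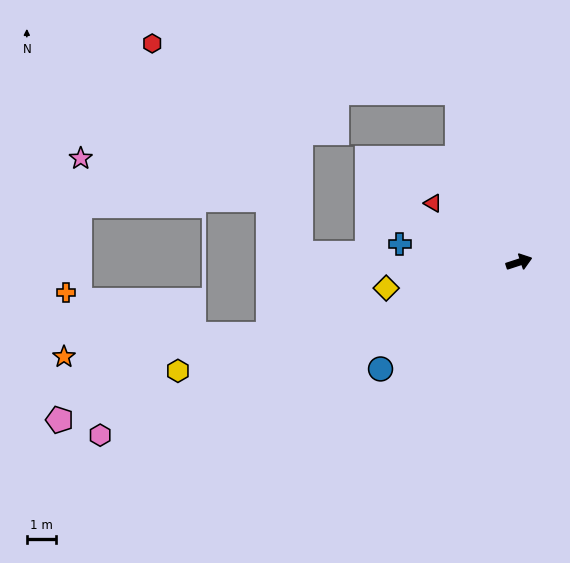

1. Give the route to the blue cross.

turn left 153°, forward 4.2 m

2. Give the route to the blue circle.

turn right 160°, forward 6.1 m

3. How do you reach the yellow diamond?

turn left 173°, forward 4.7 m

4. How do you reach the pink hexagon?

turn right 176°, forward 15.7 m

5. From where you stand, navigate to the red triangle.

turn left 127°, forward 3.6 m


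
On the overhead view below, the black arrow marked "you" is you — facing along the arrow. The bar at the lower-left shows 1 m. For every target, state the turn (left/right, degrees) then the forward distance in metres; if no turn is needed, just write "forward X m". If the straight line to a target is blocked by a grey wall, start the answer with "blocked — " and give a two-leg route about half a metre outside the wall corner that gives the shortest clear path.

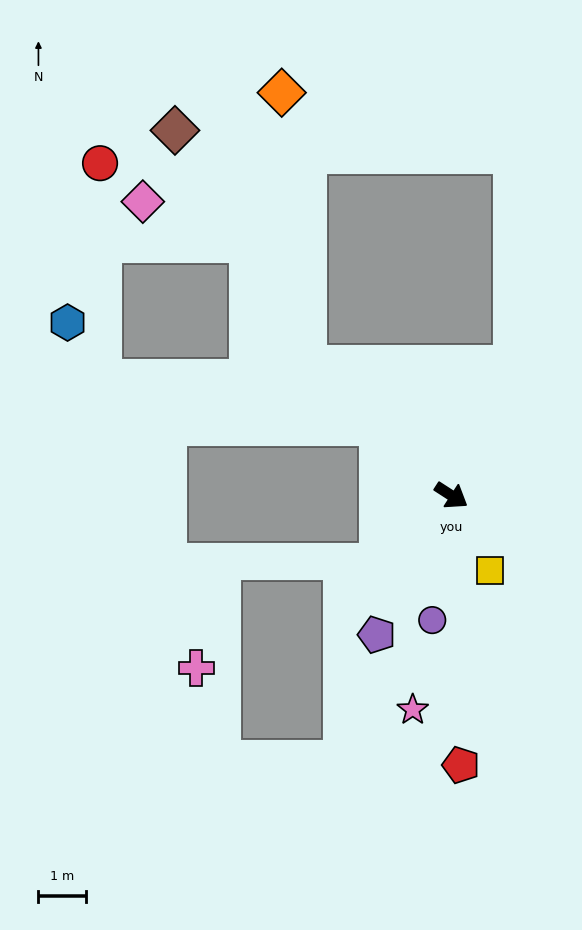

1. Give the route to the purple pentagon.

turn right 85°, forward 3.3 m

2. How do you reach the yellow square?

turn right 30°, forward 1.8 m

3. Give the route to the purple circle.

turn right 66°, forward 2.7 m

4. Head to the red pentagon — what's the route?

turn right 55°, forward 5.7 m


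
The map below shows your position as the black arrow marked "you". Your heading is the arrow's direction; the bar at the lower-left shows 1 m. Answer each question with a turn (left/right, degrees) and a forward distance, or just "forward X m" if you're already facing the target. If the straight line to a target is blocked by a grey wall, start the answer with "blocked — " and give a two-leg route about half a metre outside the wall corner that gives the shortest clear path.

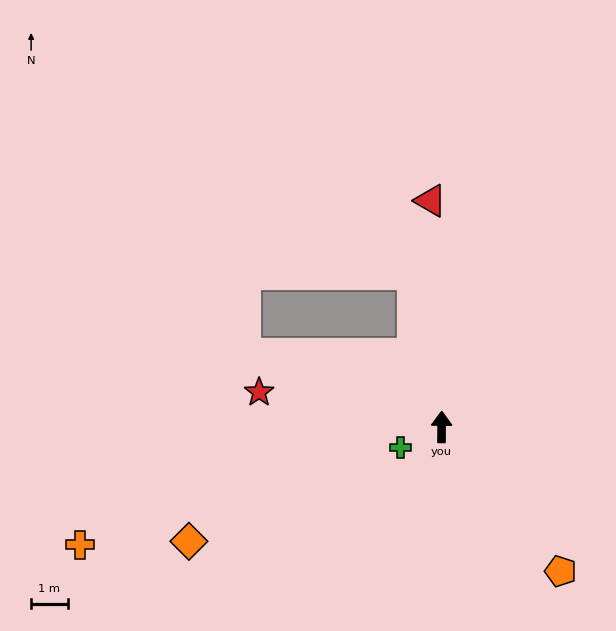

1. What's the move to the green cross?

turn left 117°, forward 1.3 m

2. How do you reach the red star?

turn left 80°, forward 5.1 m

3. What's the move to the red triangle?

turn left 3°, forward 6.2 m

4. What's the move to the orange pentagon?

turn right 140°, forward 5.1 m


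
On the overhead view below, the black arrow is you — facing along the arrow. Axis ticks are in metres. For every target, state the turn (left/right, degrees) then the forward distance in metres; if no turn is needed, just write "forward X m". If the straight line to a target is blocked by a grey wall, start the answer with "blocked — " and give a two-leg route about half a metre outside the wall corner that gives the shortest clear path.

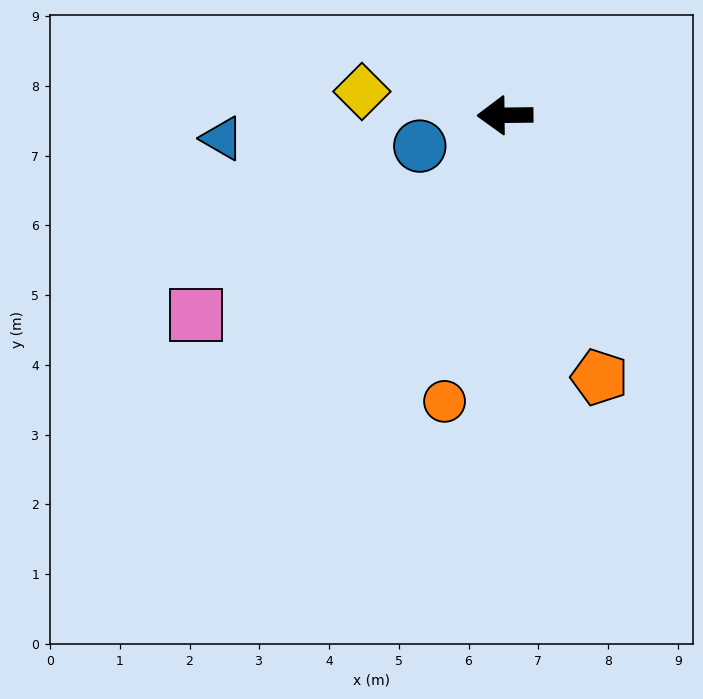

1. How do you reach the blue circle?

turn left 19°, forward 1.3 m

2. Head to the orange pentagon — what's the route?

turn left 109°, forward 4.0 m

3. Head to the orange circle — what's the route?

turn left 77°, forward 4.2 m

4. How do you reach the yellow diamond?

turn right 10°, forward 2.1 m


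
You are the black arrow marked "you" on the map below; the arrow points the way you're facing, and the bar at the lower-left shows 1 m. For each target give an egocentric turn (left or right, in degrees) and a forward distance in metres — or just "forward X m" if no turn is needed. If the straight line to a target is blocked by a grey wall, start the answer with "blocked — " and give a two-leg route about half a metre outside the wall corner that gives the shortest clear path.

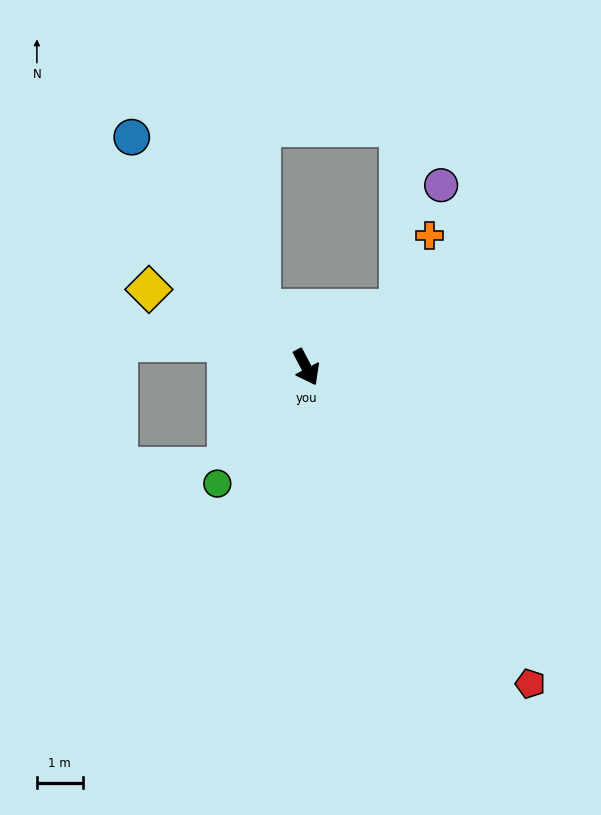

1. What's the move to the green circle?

turn right 65°, forward 3.2 m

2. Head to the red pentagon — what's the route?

turn left 8°, forward 8.4 m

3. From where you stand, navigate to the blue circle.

turn right 171°, forward 6.3 m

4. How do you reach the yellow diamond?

turn right 144°, forward 3.8 m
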